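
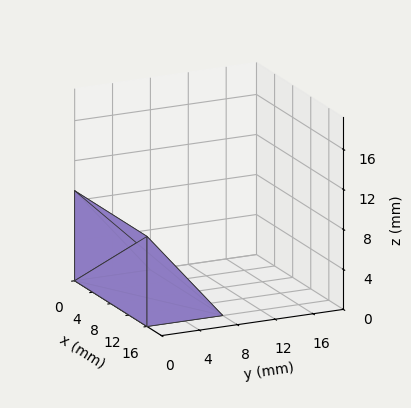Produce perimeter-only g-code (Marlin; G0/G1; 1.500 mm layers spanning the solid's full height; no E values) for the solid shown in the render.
Reading the render: the shape is a wedge (ramp): 16 × 8 mm base, rising to 9 mm along the y=0 edge and sloping linearly to z=0 at y=8 (dimensions read to the nearest mm from the axis ticks). For the g-code, the solid's height is divided into equal slices at the stated Δz and each level perimeter traced with G1 moves after a G0 lift.

; perimeter-only toolpath
G21 ; units = mm
G90 ; absolute positioning
G28 ; home
; layer 1
G0 Z1.500
G0 X0.000 Y0.000
G1 X16.000 Y0.000
G1 X16.000 Y6.667
G1 X0.000 Y6.667
G1 X0.000 Y0.000
; layer 2
G0 Z3.000
G0 X0.000 Y0.000
G1 X16.000 Y0.000
G1 X16.000 Y5.333
G1 X0.000 Y5.333
G1 X0.000 Y0.000
; layer 3
G0 Z4.500
G0 X0.000 Y0.000
G1 X16.000 Y0.000
G1 X16.000 Y4.000
G1 X0.000 Y4.000
G1 X0.000 Y0.000
; layer 4
G0 Z6.000
G0 X0.000 Y0.000
G1 X16.000 Y0.000
G1 X16.000 Y2.667
G1 X0.000 Y2.667
G1 X0.000 Y0.000
; layer 5
G0 Z7.500
G0 X0.000 Y0.000
G1 X16.000 Y0.000
G1 X16.000 Y1.333
G1 X0.000 Y1.333
G1 X0.000 Y0.000
M2 ; end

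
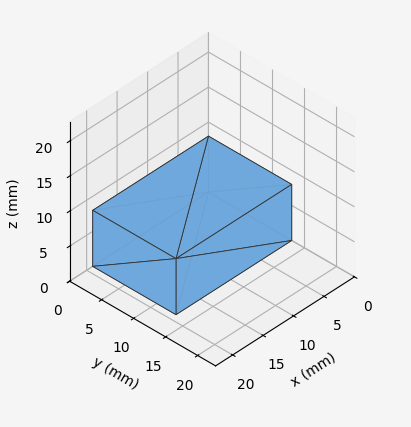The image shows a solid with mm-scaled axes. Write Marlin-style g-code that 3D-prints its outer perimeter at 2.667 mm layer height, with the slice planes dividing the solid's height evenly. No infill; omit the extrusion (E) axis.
Reading the render: the shape is a rectangular box, roughly 19 × 13 mm footprint and 8 mm tall (dimensions read to the nearest mm from the axis ticks). For the g-code, the solid's height is divided into equal slices at the stated Δz and each level perimeter traced with G1 moves after a G0 lift.

; perimeter-only toolpath
G21 ; units = mm
G90 ; absolute positioning
G28 ; home
; layer 1
G0 Z2.667
G0 X0.000 Y0.000
G1 X19.000 Y0.000
G1 X19.000 Y13.000
G1 X0.000 Y13.000
G1 X0.000 Y0.000
; layer 2
G0 Z5.333
G0 X0.000 Y0.000
G1 X19.000 Y0.000
G1 X19.000 Y13.000
G1 X0.000 Y13.000
G1 X0.000 Y0.000
; layer 3
G0 Z8.000
G0 X0.000 Y0.000
G1 X19.000 Y0.000
G1 X19.000 Y13.000
G1 X0.000 Y13.000
G1 X0.000 Y0.000
M2 ; end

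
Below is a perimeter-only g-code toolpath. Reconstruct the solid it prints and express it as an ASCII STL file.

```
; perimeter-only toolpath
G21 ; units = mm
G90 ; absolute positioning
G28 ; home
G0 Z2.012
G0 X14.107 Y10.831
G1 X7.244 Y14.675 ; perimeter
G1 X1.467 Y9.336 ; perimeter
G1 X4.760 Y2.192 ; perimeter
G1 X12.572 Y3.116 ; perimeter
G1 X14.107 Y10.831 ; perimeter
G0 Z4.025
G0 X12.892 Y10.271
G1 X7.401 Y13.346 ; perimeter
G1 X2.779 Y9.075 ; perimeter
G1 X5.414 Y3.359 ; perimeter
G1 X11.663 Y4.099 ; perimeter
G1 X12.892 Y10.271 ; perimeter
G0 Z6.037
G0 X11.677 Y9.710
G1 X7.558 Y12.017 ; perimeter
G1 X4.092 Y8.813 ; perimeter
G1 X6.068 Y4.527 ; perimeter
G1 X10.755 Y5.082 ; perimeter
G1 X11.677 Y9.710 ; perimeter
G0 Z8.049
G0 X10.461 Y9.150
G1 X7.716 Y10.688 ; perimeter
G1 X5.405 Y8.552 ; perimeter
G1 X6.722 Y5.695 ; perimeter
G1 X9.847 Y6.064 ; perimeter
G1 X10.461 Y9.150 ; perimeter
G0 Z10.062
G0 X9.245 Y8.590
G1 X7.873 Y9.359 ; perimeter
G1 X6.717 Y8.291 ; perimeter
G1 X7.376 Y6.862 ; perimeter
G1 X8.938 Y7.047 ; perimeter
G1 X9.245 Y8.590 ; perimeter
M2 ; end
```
solid part
  facet normal 0.0000 0.0000 -1.0000
    outer loop
      vertex 0.154 9.597 0.000
      vertex 7.087 16.004 0.000
      vertex 15.323 11.391 0.000
    endloop
  endfacet
  facet normal 0.0000 0.0000 -1.0000
    outer loop
      vertex 4.106 1.024 0.000
      vertex 0.154 9.597 0.000
      vertex 15.323 11.391 0.000
    endloop
  endfacet
  facet normal 0.0000 0.0000 -1.0000
    outer loop
      vertex 13.480 2.133 0.000
      vertex 4.106 1.024 0.000
      vertex 15.323 11.391 0.000
    endloop
  endfacet
  facet normal 0.4303 0.7683 0.4738
    outer loop
      vertex 15.323 11.391 0.000
      vertex 7.087 16.004 0.000
      vertex 8.030 8.030 12.074
    endloop
  endfacet
  facet normal -0.5977 0.6467 0.4738
    outer loop
      vertex 7.087 16.004 0.000
      vertex 0.154 9.597 0.000
      vertex 8.030 8.030 12.074
    endloop
  endfacet
  facet normal -0.7997 -0.3687 0.4738
    outer loop
      vertex 0.154 9.597 0.000
      vertex 4.106 1.024 0.000
      vertex 8.030 8.030 12.074
    endloop
  endfacet
  facet normal 0.1035 -0.8745 0.4738
    outer loop
      vertex 4.106 1.024 0.000
      vertex 13.480 2.133 0.000
      vertex 8.030 8.030 12.074
    endloop
  endfacet
  facet normal 0.8637 -0.1719 0.4738
    outer loop
      vertex 13.480 2.133 0.000
      vertex 15.323 11.391 0.000
      vertex 8.030 8.030 12.074
    endloop
  endfacet
endsolid part

The G0 Z moves step by Δz≈2.012 mm. The G1 loops shrink linearly with z, so the solid tapers from its base footprint up to z≈12.1. Closing with a flat bottom cap and the tapered top and triangulating gives 8 facets — a regular 5-sided pyramid, base circumscribed radius ≈ 8.03 mm, apex at z ≈ 12.1 mm.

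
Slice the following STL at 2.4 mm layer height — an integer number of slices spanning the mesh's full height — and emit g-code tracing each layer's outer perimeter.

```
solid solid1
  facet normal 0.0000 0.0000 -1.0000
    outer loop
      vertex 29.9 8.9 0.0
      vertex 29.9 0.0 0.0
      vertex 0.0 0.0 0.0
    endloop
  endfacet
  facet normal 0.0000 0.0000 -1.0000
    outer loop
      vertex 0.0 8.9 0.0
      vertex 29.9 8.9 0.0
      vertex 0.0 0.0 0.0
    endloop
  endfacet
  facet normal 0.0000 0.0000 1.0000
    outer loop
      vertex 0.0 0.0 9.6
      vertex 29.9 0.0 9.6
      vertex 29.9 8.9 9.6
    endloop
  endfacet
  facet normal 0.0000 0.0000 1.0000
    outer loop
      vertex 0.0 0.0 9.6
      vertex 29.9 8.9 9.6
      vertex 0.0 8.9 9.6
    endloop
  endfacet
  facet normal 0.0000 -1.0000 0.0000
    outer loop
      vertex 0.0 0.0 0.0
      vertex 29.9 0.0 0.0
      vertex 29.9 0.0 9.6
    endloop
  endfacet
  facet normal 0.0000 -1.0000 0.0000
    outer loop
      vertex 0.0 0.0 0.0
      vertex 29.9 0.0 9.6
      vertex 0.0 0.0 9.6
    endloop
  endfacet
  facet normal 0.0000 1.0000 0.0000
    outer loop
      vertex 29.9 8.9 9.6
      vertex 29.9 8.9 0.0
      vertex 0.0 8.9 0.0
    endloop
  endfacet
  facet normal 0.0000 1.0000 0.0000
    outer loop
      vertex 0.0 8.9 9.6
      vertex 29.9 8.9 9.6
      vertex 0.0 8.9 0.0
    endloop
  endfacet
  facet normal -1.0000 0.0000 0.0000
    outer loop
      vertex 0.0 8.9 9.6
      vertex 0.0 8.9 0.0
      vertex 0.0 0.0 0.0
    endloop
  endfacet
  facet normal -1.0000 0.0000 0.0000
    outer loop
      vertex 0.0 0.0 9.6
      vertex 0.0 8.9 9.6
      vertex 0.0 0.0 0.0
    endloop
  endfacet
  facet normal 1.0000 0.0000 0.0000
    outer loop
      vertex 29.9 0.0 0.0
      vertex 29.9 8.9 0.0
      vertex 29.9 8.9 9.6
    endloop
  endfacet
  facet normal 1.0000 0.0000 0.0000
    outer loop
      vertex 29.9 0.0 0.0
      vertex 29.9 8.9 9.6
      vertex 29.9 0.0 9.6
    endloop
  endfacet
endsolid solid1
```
; perimeter-only toolpath
G21 ; units = mm
G90 ; absolute positioning
G28 ; home
; layer 1
G0 Z2.4
G0 X0.0 Y0.0
G1 X29.9 Y0.0
G1 X29.9 Y8.9
G1 X0.0 Y8.9
G1 X0.0 Y0.0
; layer 2
G0 Z4.8
G0 X0.0 Y0.0
G1 X29.9 Y0.0
G1 X29.9 Y8.9
G1 X0.0 Y8.9
G1 X0.0 Y0.0
; layer 3
G0 Z7.2
G0 X0.0 Y0.0
G1 X29.9 Y0.0
G1 X29.9 Y8.9
G1 X0.0 Y8.9
G1 X0.0 Y0.0
; layer 4
G0 Z9.6
G0 X0.0 Y0.0
G1 X29.9 Y0.0
G1 X29.9 Y8.9
G1 X0.0 Y8.9
G1 X0.0 Y0.0
M2 ; end

The solid is a rectangular box, roughly 29.9 × 8.9 mm footprint and 9.6 mm tall. Slicing at Δz = 2.4 mm — 4 equal slices spanning the solid's height, so layer i sits at z = i·h/4 — gives 4 non-empty perimeters. Each is a 4-segment closed polygon; G0 lifts to the layer z and rapids to the start vertex, then G1 traces the edges.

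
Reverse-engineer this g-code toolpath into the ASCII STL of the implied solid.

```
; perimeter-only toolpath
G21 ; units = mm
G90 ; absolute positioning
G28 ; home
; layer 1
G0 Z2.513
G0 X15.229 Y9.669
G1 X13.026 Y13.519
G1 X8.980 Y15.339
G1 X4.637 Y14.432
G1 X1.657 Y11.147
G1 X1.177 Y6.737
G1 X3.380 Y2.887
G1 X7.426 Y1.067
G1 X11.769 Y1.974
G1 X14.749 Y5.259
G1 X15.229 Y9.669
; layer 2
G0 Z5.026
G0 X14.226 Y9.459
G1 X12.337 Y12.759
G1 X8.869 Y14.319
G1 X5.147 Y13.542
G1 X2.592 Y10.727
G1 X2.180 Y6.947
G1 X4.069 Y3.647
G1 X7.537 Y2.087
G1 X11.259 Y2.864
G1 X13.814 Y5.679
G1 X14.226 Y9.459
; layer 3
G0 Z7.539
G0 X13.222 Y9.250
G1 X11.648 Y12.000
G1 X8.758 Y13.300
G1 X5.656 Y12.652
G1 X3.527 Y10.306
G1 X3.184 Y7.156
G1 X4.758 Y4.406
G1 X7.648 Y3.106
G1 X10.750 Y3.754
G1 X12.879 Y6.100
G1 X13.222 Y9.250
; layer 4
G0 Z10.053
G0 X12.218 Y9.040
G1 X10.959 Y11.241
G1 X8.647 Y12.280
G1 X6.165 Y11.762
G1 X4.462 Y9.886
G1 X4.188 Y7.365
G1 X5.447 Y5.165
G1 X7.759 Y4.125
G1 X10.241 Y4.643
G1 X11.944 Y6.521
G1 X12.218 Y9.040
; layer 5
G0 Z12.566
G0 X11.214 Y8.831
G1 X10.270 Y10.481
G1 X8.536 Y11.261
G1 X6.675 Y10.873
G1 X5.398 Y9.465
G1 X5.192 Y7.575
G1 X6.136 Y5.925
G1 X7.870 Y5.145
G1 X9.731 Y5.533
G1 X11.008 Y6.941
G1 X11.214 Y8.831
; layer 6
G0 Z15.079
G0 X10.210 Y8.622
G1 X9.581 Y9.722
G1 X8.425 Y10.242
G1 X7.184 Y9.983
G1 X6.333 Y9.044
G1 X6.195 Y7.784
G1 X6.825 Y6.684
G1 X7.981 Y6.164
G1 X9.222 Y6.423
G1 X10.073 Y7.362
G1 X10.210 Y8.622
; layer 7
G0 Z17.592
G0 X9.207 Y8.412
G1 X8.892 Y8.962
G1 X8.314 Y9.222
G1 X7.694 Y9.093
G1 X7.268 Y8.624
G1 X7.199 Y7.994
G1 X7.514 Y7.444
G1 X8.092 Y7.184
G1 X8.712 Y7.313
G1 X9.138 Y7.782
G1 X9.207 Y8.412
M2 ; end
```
solid part
  facet normal 0.0000 0.0000 -1.0000
    outer loop
      vertex 9.091 16.358 0.000
      vertex 13.715 14.278 0.000
      vertex 16.233 9.878 0.000
    endloop
  endfacet
  facet normal 0.0000 0.0000 -1.0000
    outer loop
      vertex 4.128 15.322 0.000
      vertex 9.091 16.358 0.000
      vertex 16.233 9.878 0.000
    endloop
  endfacet
  facet normal 0.0000 0.0000 -1.0000
    outer loop
      vertex 0.722 11.568 0.000
      vertex 4.128 15.322 0.000
      vertex 16.233 9.878 0.000
    endloop
  endfacet
  facet normal 0.0000 0.0000 -1.0000
    outer loop
      vertex 0.173 6.528 0.000
      vertex 0.722 11.568 0.000
      vertex 16.233 9.878 0.000
    endloop
  endfacet
  facet normal 0.0000 0.0000 -1.0000
    outer loop
      vertex 2.691 2.128 0.000
      vertex 0.173 6.528 0.000
      vertex 16.233 9.878 0.000
    endloop
  endfacet
  facet normal 0.0000 0.0000 -1.0000
    outer loop
      vertex 7.315 0.048 0.000
      vertex 2.691 2.128 0.000
      vertex 16.233 9.878 0.000
    endloop
  endfacet
  facet normal 0.0000 0.0000 -1.0000
    outer loop
      vertex 12.278 1.084 0.000
      vertex 7.315 0.048 0.000
      vertex 16.233 9.878 0.000
    endloop
  endfacet
  facet normal 0.0000 0.0000 -1.0000
    outer loop
      vertex 15.684 4.838 0.000
      vertex 12.278 1.084 0.000
      vertex 16.233 9.878 0.000
    endloop
  endfacet
  facet normal 0.8091 0.4631 0.3618
    outer loop
      vertex 16.233 9.878 0.000
      vertex 13.715 14.278 0.000
      vertex 8.203 8.203 20.105
    endloop
  endfacet
  facet normal 0.3824 0.8502 0.3618
    outer loop
      vertex 13.715 14.278 0.000
      vertex 9.091 16.358 0.000
      vertex 8.203 8.203 20.105
    endloop
  endfacet
  facet normal -0.1905 0.9126 0.3618
    outer loop
      vertex 9.091 16.358 0.000
      vertex 4.128 15.322 0.000
      vertex 8.203 8.203 20.105
    endloop
  endfacet
  facet normal -0.6904 0.6264 0.3618
    outer loop
      vertex 4.128 15.322 0.000
      vertex 0.722 11.568 0.000
      vertex 8.203 8.203 20.105
    endloop
  endfacet
  facet normal -0.9268 0.1010 0.3618
    outer loop
      vertex 0.722 11.568 0.000
      vertex 0.173 6.528 0.000
      vertex 8.203 8.203 20.105
    endloop
  endfacet
  facet normal -0.8091 -0.4631 0.3618
    outer loop
      vertex 0.173 6.528 0.000
      vertex 2.691 2.128 0.000
      vertex 8.203 8.203 20.105
    endloop
  endfacet
  facet normal -0.3824 -0.8502 0.3618
    outer loop
      vertex 2.691 2.128 0.000
      vertex 7.315 0.048 0.000
      vertex 8.203 8.203 20.105
    endloop
  endfacet
  facet normal 0.1905 -0.9126 0.3618
    outer loop
      vertex 7.315 0.048 0.000
      vertex 12.278 1.084 0.000
      vertex 8.203 8.203 20.105
    endloop
  endfacet
  facet normal 0.6904 -0.6264 0.3618
    outer loop
      vertex 12.278 1.084 0.000
      vertex 15.684 4.838 0.000
      vertex 8.203 8.203 20.105
    endloop
  endfacet
  facet normal 0.9268 -0.1010 0.3618
    outer loop
      vertex 15.684 4.838 0.000
      vertex 16.233 9.878 0.000
      vertex 8.203 8.203 20.105
    endloop
  endfacet
endsolid part

The G0 Z moves step by Δz≈2.513 mm. The G1 loops shrink linearly with z, so the solid tapers from its base footprint up to z≈20.1. Closing with a flat bottom cap and the tapered top and triangulating gives 18 facets — a regular 10-sided pyramid, base circumscribed radius ≈ 8.2 mm, apex at z ≈ 20.1 mm.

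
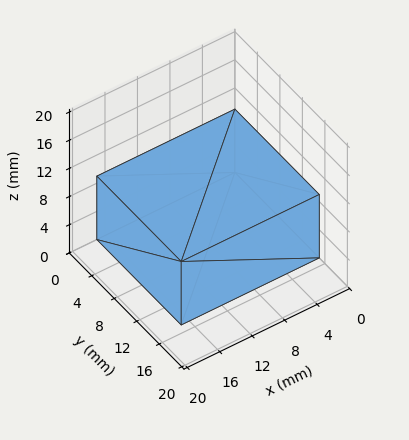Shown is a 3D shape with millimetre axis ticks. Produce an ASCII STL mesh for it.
Reading the render: the shape is a rectangular box, roughly 17 × 15 mm footprint and 9 mm tall (dimensions read to the nearest mm from the axis ticks). For the STL, each face is triangulated and given an outward normal.

solid part
  facet normal 0.0000 0.0000 -1.0000
    outer loop
      vertex 17.000 15.000 0.000
      vertex 17.000 0.000 0.000
      vertex 0.000 0.000 0.000
    endloop
  endfacet
  facet normal 0.0000 0.0000 -1.0000
    outer loop
      vertex 0.000 15.000 0.000
      vertex 17.000 15.000 0.000
      vertex 0.000 0.000 0.000
    endloop
  endfacet
  facet normal 0.0000 0.0000 1.0000
    outer loop
      vertex 0.000 0.000 9.000
      vertex 17.000 0.000 9.000
      vertex 17.000 15.000 9.000
    endloop
  endfacet
  facet normal 0.0000 0.0000 1.0000
    outer loop
      vertex 0.000 0.000 9.000
      vertex 17.000 15.000 9.000
      vertex 0.000 15.000 9.000
    endloop
  endfacet
  facet normal 0.0000 -1.0000 0.0000
    outer loop
      vertex 0.000 0.000 0.000
      vertex 17.000 0.000 0.000
      vertex 17.000 0.000 9.000
    endloop
  endfacet
  facet normal 0.0000 -1.0000 0.0000
    outer loop
      vertex 0.000 0.000 0.000
      vertex 17.000 0.000 9.000
      vertex 0.000 0.000 9.000
    endloop
  endfacet
  facet normal 0.0000 1.0000 0.0000
    outer loop
      vertex 17.000 15.000 9.000
      vertex 17.000 15.000 0.000
      vertex 0.000 15.000 0.000
    endloop
  endfacet
  facet normal 0.0000 1.0000 0.0000
    outer loop
      vertex 0.000 15.000 9.000
      vertex 17.000 15.000 9.000
      vertex 0.000 15.000 0.000
    endloop
  endfacet
  facet normal -1.0000 0.0000 0.0000
    outer loop
      vertex 0.000 15.000 9.000
      vertex 0.000 15.000 0.000
      vertex 0.000 0.000 0.000
    endloop
  endfacet
  facet normal -1.0000 0.0000 0.0000
    outer loop
      vertex 0.000 0.000 9.000
      vertex 0.000 15.000 9.000
      vertex 0.000 0.000 0.000
    endloop
  endfacet
  facet normal 1.0000 0.0000 0.0000
    outer loop
      vertex 17.000 0.000 0.000
      vertex 17.000 15.000 0.000
      vertex 17.000 15.000 9.000
    endloop
  endfacet
  facet normal 1.0000 0.0000 0.0000
    outer loop
      vertex 17.000 0.000 0.000
      vertex 17.000 15.000 9.000
      vertex 17.000 0.000 9.000
    endloop
  endfacet
endsolid part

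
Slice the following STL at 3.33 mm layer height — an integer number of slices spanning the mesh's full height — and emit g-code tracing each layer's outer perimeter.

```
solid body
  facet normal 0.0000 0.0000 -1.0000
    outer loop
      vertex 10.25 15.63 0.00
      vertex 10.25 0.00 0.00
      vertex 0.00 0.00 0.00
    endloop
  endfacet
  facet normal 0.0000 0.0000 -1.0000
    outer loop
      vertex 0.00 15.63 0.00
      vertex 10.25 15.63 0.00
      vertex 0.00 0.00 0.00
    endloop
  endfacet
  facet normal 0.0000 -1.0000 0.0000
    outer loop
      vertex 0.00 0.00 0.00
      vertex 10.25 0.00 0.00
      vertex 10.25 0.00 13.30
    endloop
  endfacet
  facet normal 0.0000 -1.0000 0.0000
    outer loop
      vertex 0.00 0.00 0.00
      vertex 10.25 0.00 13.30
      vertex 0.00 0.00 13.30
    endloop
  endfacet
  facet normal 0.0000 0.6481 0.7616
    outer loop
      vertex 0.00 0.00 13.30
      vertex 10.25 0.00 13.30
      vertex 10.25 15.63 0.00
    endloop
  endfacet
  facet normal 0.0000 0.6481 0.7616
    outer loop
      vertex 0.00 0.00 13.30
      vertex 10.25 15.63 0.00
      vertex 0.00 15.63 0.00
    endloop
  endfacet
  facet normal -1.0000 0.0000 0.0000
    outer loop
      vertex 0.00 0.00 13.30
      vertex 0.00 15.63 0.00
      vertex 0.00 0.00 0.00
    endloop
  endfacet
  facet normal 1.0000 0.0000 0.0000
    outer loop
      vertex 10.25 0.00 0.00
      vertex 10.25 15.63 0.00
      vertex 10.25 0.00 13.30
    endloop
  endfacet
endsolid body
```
; perimeter-only toolpath
G21 ; units = mm
G90 ; absolute positioning
G28 ; home
; layer 1
G0 Z3.33
G0 X0.00 Y0.00
G1 X10.25 Y0.00
G1 X10.25 Y11.72
G1 X0.00 Y11.72
G1 X0.00 Y0.00
; layer 2
G0 Z6.65
G0 X0.00 Y0.00
G1 X10.25 Y0.00
G1 X10.25 Y7.82
G1 X0.00 Y7.82
G1 X0.00 Y0.00
; layer 3
G0 Z9.98
G0 X0.00 Y0.00
G1 X10.25 Y0.00
G1 X10.25 Y3.91
G1 X0.00 Y3.91
G1 X0.00 Y0.00
M2 ; end

The solid is a wedge (ramp): 10.2 × 15.6 mm base, rising to 13.3 mm along the y=0 edge and sloping linearly to z=0 at y=15.6. Slicing at Δz = 3.33 mm — 4 equal slices spanning the solid's height, so layer i sits at z = i·h/4 — gives 3 non-empty perimeters. Each is a 4-segment closed polygon; G0 lifts to the layer z and rapids to the start vertex, then G1 traces the edges. The cross-section shrinks linearly with z (the slice at the apex is degenerate and omitted).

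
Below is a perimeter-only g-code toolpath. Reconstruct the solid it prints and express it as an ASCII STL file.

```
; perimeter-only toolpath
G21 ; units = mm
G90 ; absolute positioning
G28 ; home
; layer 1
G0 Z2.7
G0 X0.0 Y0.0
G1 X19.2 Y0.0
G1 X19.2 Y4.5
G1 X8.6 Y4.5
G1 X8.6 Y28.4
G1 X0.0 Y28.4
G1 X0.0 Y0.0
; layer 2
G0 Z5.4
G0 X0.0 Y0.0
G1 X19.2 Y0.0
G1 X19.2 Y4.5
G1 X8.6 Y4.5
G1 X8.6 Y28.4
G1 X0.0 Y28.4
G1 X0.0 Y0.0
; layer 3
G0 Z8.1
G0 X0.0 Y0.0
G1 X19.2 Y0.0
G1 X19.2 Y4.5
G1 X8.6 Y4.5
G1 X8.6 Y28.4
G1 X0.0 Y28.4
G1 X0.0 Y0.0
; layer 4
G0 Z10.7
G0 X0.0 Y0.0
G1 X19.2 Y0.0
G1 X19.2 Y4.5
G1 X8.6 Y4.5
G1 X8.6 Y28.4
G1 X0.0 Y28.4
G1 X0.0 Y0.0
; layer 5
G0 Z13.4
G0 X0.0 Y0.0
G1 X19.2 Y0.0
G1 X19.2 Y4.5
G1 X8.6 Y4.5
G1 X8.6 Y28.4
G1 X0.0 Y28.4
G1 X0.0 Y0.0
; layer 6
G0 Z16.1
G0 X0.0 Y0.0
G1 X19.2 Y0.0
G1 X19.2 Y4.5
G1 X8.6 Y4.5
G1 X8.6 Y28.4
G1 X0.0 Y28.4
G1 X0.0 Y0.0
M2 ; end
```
solid part
  facet normal 0.0000 0.0000 -1.0000
    outer loop
      vertex 19.2 4.5 0.0
      vertex 19.2 0.0 0.0
      vertex 0.0 0.0 0.0
    endloop
  endfacet
  facet normal 0.0000 0.0000 -1.0000
    outer loop
      vertex 8.6 4.5 0.0
      vertex 19.2 4.5 0.0
      vertex 0.0 0.0 0.0
    endloop
  endfacet
  facet normal 0.0000 0.0000 -1.0000
    outer loop
      vertex 8.6 28.4 0.0
      vertex 8.6 4.5 0.0
      vertex 0.0 0.0 0.0
    endloop
  endfacet
  facet normal 0.0000 0.0000 -1.0000
    outer loop
      vertex 0.0 28.4 0.0
      vertex 8.6 28.4 0.0
      vertex 0.0 0.0 0.0
    endloop
  endfacet
  facet normal 0.0000 0.0000 1.0000
    outer loop
      vertex 0.0 0.0 16.1
      vertex 19.2 0.0 16.1
      vertex 19.2 4.5 16.1
    endloop
  endfacet
  facet normal 0.0000 0.0000 1.0000
    outer loop
      vertex 0.0 0.0 16.1
      vertex 19.2 4.5 16.1
      vertex 8.6 4.5 16.1
    endloop
  endfacet
  facet normal 0.0000 0.0000 1.0000
    outer loop
      vertex 0.0 0.0 16.1
      vertex 8.6 4.5 16.1
      vertex 8.6 28.4 16.1
    endloop
  endfacet
  facet normal 0.0000 0.0000 1.0000
    outer loop
      vertex 0.0 0.0 16.1
      vertex 8.6 28.4 16.1
      vertex 0.0 28.4 16.1
    endloop
  endfacet
  facet normal 0.0000 -1.0000 0.0000
    outer loop
      vertex 0.0 0.0 0.0
      vertex 19.2 0.0 0.0
      vertex 19.2 0.0 16.1
    endloop
  endfacet
  facet normal 0.0000 -1.0000 0.0000
    outer loop
      vertex 0.0 0.0 0.0
      vertex 19.2 0.0 16.1
      vertex 0.0 0.0 16.1
    endloop
  endfacet
  facet normal 1.0000 0.0000 0.0000
    outer loop
      vertex 19.2 0.0 0.0
      vertex 19.2 4.5 0.0
      vertex 19.2 4.5 16.1
    endloop
  endfacet
  facet normal 1.0000 0.0000 0.0000
    outer loop
      vertex 19.2 0.0 0.0
      vertex 19.2 4.5 16.1
      vertex 19.2 0.0 16.1
    endloop
  endfacet
  facet normal 0.0000 1.0000 0.0000
    outer loop
      vertex 19.2 4.5 0.0
      vertex 8.6 4.5 0.0
      vertex 8.6 4.5 16.1
    endloop
  endfacet
  facet normal 0.0000 1.0000 0.0000
    outer loop
      vertex 19.2 4.5 0.0
      vertex 8.6 4.5 16.1
      vertex 19.2 4.5 16.1
    endloop
  endfacet
  facet normal 1.0000 0.0000 0.0000
    outer loop
      vertex 8.6 4.5 0.0
      vertex 8.6 28.4 0.0
      vertex 8.6 28.4 16.1
    endloop
  endfacet
  facet normal 1.0000 0.0000 0.0000
    outer loop
      vertex 8.6 4.5 0.0
      vertex 8.6 28.4 16.1
      vertex 8.6 4.5 16.1
    endloop
  endfacet
  facet normal 0.0000 1.0000 0.0000
    outer loop
      vertex 8.6 28.4 0.0
      vertex 0.0 28.4 0.0
      vertex 0.0 28.4 16.1
    endloop
  endfacet
  facet normal 0.0000 1.0000 0.0000
    outer loop
      vertex 8.6 28.4 0.0
      vertex 0.0 28.4 16.1
      vertex 8.6 28.4 16.1
    endloop
  endfacet
  facet normal -1.0000 0.0000 0.0000
    outer loop
      vertex 0.0 28.4 0.0
      vertex 0.0 0.0 0.0
      vertex 0.0 0.0 16.1
    endloop
  endfacet
  facet normal -1.0000 0.0000 0.0000
    outer loop
      vertex 0.0 28.4 0.0
      vertex 0.0 0.0 16.1
      vertex 0.0 28.4 16.1
    endloop
  endfacet
endsolid part

The G0 Z moves step by Δz≈2.7 mm. Every layer's G1 loop is the same polygon, so the solid is a straight extrusion of it from z=0 to z≈16.1. Closing with flat bottom and top caps and triangulating gives 20 facets — an L-shaped prism: outer 19.2 × 28.4 mm, arm thicknesses ≈ 4.5 mm (horizontal) and 8.6 mm (vertical), extruded 16.1 mm in z.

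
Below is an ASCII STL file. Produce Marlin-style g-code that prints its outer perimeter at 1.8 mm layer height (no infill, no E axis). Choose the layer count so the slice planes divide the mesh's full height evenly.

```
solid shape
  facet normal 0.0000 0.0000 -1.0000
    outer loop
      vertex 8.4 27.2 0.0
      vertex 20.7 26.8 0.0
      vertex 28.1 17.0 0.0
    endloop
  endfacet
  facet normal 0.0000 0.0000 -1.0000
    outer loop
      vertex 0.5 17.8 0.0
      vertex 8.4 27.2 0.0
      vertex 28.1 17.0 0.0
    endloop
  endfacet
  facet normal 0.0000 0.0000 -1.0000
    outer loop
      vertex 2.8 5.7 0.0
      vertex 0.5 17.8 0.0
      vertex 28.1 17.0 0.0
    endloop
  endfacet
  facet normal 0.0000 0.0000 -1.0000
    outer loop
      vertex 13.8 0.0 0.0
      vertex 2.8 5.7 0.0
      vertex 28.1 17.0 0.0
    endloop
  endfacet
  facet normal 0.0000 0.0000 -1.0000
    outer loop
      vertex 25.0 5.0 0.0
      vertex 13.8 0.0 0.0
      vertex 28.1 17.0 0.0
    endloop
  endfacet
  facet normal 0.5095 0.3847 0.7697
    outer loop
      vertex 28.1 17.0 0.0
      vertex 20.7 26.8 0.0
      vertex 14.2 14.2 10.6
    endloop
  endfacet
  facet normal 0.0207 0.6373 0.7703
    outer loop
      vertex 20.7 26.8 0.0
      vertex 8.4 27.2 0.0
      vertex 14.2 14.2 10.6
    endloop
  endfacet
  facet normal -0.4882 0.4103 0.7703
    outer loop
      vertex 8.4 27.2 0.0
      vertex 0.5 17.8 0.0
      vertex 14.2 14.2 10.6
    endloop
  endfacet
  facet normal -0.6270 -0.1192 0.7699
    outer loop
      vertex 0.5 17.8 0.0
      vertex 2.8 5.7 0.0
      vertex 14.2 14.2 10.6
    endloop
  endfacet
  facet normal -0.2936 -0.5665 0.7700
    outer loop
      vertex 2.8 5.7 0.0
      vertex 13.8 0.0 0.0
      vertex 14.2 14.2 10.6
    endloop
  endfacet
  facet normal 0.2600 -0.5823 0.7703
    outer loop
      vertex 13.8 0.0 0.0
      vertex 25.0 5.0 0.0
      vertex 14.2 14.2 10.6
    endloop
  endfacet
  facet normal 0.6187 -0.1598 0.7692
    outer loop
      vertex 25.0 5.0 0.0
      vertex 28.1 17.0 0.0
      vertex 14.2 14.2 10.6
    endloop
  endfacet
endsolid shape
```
; perimeter-only toolpath
G21 ; units = mm
G90 ; absolute positioning
G28 ; home
; layer 1
G0 Z1.8
G0 X25.8 Y16.5
G1 X19.6 Y24.7
G1 X9.4 Y25.0
G1 X2.8 Y17.2
G1 X4.7 Y7.1
G1 X13.9 Y2.4
G1 X23.2 Y6.5
G1 X25.8 Y16.5
; layer 2
G0 Z3.5
G0 X23.5 Y16.1
G1 X18.5 Y22.6
G1 X10.3 Y22.9
G1 X5.1 Y16.6
G1 X6.6 Y8.5
G1 X13.9 Y4.7
G1 X21.4 Y8.1
G1 X23.5 Y16.1
; layer 3
G0 Z5.3
G0 X21.1 Y15.6
G1 X17.4 Y20.5
G1 X11.3 Y20.7
G1 X7.3 Y16.0
G1 X8.5 Y9.9
G1 X14.0 Y7.1
G1 X19.6 Y9.6
G1 X21.1 Y15.6
; layer 4
G0 Z7.1
G0 X18.8 Y15.1
G1 X16.4 Y18.4
G1 X12.3 Y18.5
G1 X9.6 Y15.4
G1 X10.4 Y11.4
G1 X14.1 Y9.5
G1 X17.8 Y11.1
G1 X18.8 Y15.1
; layer 5
G0 Z8.8
G0 X16.5 Y14.7
G1 X15.3 Y16.3
G1 X13.2 Y16.4
G1 X11.9 Y14.8
G1 X12.3 Y12.8
G1 X14.1 Y11.8
G1 X16.0 Y12.7
G1 X16.5 Y14.7
M2 ; end

The solid is a regular 7-sided pyramid, base circumscribed radius ≈ 14.2 mm, apex at z ≈ 10.6 mm. Slicing at Δz = 1.8 mm — 6 equal slices spanning the solid's height, so layer i sits at z = i·h/6 — gives 5 non-empty perimeters. Each is a 7-segment closed polygon; G0 lifts to the layer z and rapids to the start vertex, then G1 traces the edges. The cross-section shrinks linearly with z (the slice at the apex is degenerate and omitted).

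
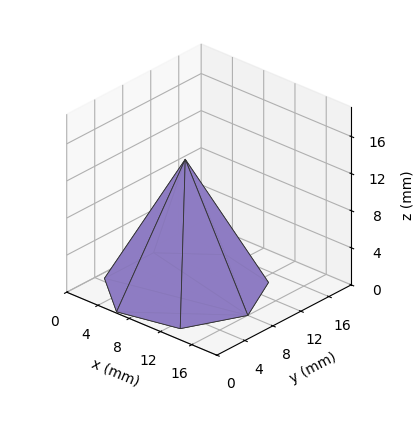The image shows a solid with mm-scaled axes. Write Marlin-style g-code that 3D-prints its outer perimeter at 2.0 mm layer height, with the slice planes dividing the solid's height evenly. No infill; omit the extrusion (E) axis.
Reading the render: the shape is a regular 7-sided pyramid, base circumscribed radius ≈ 8 mm, apex at z ≈ 14 mm (dimensions read to the nearest mm from the axis ticks). For the g-code, the solid's height is divided into equal slices at the stated Δz and each level perimeter traced with G1 moves after a G0 lift.

; perimeter-only toolpath
G21 ; units = mm
G90 ; absolute positioning
G28 ; home
; layer 1
G0 Z2.0
G0 X14.9 Y8.0
G1 X12.3 Y13.4
G1 X6.5 Y14.7
G1 X1.8 Y11.0
G1 X1.8 Y5.0
G1 X6.5 Y1.3
G1 X12.3 Y2.6
G1 X14.9 Y8.0
; layer 2
G0 Z4.0
G0 X13.7 Y8.0
G1 X11.6 Y12.5
G1 X6.7 Y13.6
G1 X2.9 Y10.5
G1 X2.9 Y5.5
G1 X6.7 Y2.4
G1 X11.6 Y3.5
G1 X13.7 Y8.0
; layer 3
G0 Z6.0
G0 X12.6 Y8.0
G1 X10.9 Y11.6
G1 X7.0 Y12.5
G1 X3.9 Y10.0
G1 X3.9 Y6.0
G1 X7.0 Y3.5
G1 X10.9 Y4.4
G1 X12.6 Y8.0
; layer 4
G0 Z8.0
G0 X11.4 Y8.0
G1 X10.1 Y10.7
G1 X7.2 Y11.3
G1 X4.9 Y9.5
G1 X4.9 Y6.5
G1 X7.2 Y4.7
G1 X10.1 Y5.3
G1 X11.4 Y8.0
; layer 5
G0 Z10.0
G0 X10.3 Y8.0
G1 X9.4 Y9.8
G1 X7.5 Y10.2
G1 X5.9 Y9.0
G1 X5.9 Y7.0
G1 X7.5 Y5.8
G1 X9.4 Y6.2
G1 X10.3 Y8.0
; layer 6
G0 Z12.0
G0 X9.1 Y8.0
G1 X8.7 Y8.9
G1 X7.7 Y9.1
G1 X7.0 Y8.5
G1 X7.0 Y7.5
G1 X7.7 Y6.9
G1 X8.7 Y7.1
G1 X9.1 Y8.0
M2 ; end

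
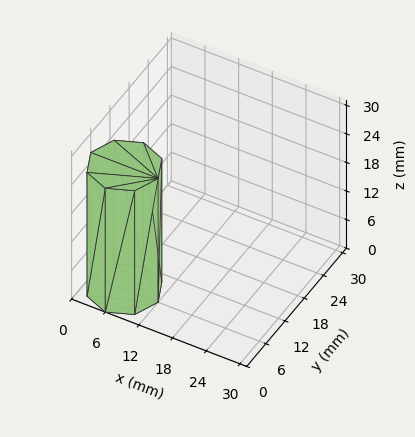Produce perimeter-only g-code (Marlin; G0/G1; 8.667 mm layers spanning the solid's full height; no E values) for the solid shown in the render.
Reading the render: the shape is a regular 8-sided prism (a cylinder approximated with 8 flat sides), circumscribed radius ≈ 6 mm, height ≈ 26 mm (dimensions read to the nearest mm from the axis ticks). For the g-code, the solid's height is divided into equal slices at the stated Δz and each level perimeter traced with G1 moves after a G0 lift.

; perimeter-only toolpath
G21 ; units = mm
G90 ; absolute positioning
G28 ; home
; layer 1
G0 Z8.667
G0 X12.000 Y6.000
G1 X10.243 Y10.243
G1 X6.000 Y12.000
G1 X1.757 Y10.243
G1 X0.000 Y6.000
G1 X1.757 Y1.757
G1 X6.000 Y0.000
G1 X10.243 Y1.757
G1 X12.000 Y6.000
; layer 2
G0 Z17.333
G0 X12.000 Y6.000
G1 X10.243 Y10.243
G1 X6.000 Y12.000
G1 X1.757 Y10.243
G1 X0.000 Y6.000
G1 X1.757 Y1.757
G1 X6.000 Y0.000
G1 X10.243 Y1.757
G1 X12.000 Y6.000
; layer 3
G0 Z26.000
G0 X12.000 Y6.000
G1 X10.243 Y10.243
G1 X6.000 Y12.000
G1 X1.757 Y10.243
G1 X0.000 Y6.000
G1 X1.757 Y1.757
G1 X6.000 Y0.000
G1 X10.243 Y1.757
G1 X12.000 Y6.000
M2 ; end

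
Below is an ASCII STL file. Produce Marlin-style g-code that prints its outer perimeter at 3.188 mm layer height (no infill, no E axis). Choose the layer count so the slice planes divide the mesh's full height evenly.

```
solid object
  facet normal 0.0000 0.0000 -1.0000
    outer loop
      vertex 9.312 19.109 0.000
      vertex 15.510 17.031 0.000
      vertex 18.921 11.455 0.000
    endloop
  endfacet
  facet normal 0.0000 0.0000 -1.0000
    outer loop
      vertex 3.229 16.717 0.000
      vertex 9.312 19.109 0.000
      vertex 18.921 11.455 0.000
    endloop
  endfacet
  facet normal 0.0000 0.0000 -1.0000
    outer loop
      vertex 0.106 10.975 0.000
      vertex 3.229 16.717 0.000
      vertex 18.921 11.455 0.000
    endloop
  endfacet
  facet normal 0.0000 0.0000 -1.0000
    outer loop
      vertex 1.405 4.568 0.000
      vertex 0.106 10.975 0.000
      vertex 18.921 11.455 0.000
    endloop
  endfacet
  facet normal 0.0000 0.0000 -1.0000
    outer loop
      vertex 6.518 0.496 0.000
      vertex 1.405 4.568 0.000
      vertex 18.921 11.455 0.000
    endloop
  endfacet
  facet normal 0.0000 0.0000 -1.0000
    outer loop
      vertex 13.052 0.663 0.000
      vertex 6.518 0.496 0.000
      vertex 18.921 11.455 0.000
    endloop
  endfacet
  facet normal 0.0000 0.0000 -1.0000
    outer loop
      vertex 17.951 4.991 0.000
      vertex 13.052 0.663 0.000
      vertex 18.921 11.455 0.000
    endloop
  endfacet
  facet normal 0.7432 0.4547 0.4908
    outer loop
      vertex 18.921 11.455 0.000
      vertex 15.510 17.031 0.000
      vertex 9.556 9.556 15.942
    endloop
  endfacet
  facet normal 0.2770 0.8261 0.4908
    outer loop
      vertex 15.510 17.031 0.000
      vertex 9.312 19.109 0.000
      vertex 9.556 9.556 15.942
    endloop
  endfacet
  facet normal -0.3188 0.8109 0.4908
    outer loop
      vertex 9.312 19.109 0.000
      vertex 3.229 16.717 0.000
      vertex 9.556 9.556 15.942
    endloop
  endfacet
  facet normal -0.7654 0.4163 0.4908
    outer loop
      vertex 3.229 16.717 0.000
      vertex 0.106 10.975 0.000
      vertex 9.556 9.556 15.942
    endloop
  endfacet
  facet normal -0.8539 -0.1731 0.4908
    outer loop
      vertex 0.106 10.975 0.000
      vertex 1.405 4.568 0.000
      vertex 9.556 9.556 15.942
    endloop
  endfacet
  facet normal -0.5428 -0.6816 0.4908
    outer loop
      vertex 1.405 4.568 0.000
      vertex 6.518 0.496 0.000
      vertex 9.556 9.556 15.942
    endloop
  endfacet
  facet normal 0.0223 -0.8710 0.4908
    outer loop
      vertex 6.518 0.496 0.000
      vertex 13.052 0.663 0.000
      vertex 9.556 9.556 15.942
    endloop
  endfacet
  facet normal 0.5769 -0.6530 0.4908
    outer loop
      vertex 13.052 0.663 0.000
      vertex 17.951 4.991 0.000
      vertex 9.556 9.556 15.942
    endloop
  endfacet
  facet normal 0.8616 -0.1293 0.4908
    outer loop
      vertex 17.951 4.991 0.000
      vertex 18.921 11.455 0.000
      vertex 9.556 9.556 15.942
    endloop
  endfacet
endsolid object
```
; perimeter-only toolpath
G21 ; units = mm
G90 ; absolute positioning
G28 ; home
; layer 1
G0 Z3.188
G0 X17.048 Y11.075
G1 X14.319 Y15.536
G1 X9.361 Y17.198
G1 X4.494 Y15.285
G1 X1.996 Y10.691
G1 X3.035 Y5.566
G1 X7.126 Y2.308
G1 X12.353 Y2.442
G1 X16.272 Y5.904
G1 X17.048 Y11.075
; layer 2
G0 Z6.377
G0 X15.175 Y10.695
G1 X13.128 Y14.041
G1 X9.410 Y15.288
G1 X5.760 Y13.853
G1 X3.886 Y10.407
G1 X4.665 Y6.563
G1 X7.733 Y4.120
G1 X11.654 Y4.220
G1 X14.593 Y6.817
G1 X15.175 Y10.695
; layer 3
G0 Z9.565
G0 X13.302 Y10.316
G1 X11.938 Y12.546
G1 X9.458 Y13.377
G1 X7.025 Y12.420
G1 X5.776 Y10.124
G1 X6.296 Y7.561
G1 X8.341 Y5.932
G1 X10.954 Y5.999
G1 X12.914 Y7.730
G1 X13.302 Y10.316
; layer 4
G0 Z12.754
G0 X11.429 Y9.936
G1 X10.747 Y11.051
G1 X9.507 Y11.467
G1 X8.291 Y10.988
G1 X7.666 Y9.840
G1 X7.926 Y8.558
G1 X8.948 Y7.744
G1 X10.255 Y7.777
G1 X11.235 Y8.643
G1 X11.429 Y9.936
M2 ; end

The solid is a regular 9-sided pyramid, base circumscribed radius ≈ 9.56 mm, apex at z ≈ 15.9 mm. Slicing at Δz = 3.188 mm — 5 equal slices spanning the solid's height, so layer i sits at z = i·h/5 — gives 4 non-empty perimeters. Each is a 9-segment closed polygon; G0 lifts to the layer z and rapids to the start vertex, then G1 traces the edges. The cross-section shrinks linearly with z (the slice at the apex is degenerate and omitted).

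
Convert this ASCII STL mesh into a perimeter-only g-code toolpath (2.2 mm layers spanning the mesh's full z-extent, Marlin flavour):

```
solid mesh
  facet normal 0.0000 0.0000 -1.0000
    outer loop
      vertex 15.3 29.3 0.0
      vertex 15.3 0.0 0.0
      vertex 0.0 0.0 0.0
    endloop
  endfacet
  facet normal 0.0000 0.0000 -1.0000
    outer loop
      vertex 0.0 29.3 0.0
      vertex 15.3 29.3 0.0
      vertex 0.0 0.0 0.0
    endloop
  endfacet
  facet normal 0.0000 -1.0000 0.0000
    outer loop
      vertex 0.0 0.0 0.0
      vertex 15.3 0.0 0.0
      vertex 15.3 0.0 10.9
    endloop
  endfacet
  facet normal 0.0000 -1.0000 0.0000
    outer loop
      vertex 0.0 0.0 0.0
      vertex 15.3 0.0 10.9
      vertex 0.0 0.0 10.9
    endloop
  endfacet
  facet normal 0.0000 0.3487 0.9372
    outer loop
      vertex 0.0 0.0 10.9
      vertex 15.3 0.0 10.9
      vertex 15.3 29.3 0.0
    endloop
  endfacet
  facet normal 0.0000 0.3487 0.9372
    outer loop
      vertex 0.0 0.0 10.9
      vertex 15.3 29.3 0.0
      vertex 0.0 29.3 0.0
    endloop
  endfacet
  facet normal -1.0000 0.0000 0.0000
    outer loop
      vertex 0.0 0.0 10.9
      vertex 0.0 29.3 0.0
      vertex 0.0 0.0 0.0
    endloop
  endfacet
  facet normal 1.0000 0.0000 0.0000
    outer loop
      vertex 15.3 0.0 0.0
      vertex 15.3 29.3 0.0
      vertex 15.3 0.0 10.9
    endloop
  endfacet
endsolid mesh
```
; perimeter-only toolpath
G21 ; units = mm
G90 ; absolute positioning
G28 ; home
; layer 1
G0 Z2.2
G0 X0.0 Y0.0
G1 X15.3 Y0.0
G1 X15.3 Y23.4
G1 X0.0 Y23.4
G1 X0.0 Y0.0
; layer 2
G0 Z4.4
G0 X0.0 Y0.0
G1 X15.3 Y0.0
G1 X15.3 Y17.6
G1 X0.0 Y17.6
G1 X0.0 Y0.0
; layer 3
G0 Z6.5
G0 X0.0 Y0.0
G1 X15.3 Y0.0
G1 X15.3 Y11.7
G1 X0.0 Y11.7
G1 X0.0 Y0.0
; layer 4
G0 Z8.7
G0 X0.0 Y0.0
G1 X15.3 Y0.0
G1 X15.3 Y5.9
G1 X0.0 Y5.9
G1 X0.0 Y0.0
M2 ; end

The solid is a wedge (ramp): 15.3 × 29.3 mm base, rising to 10.9 mm along the y=0 edge and sloping linearly to z=0 at y=29.3. Slicing at Δz = 2.2 mm — 5 equal slices spanning the solid's height, so layer i sits at z = i·h/5 — gives 4 non-empty perimeters. Each is a 4-segment closed polygon; G0 lifts to the layer z and rapids to the start vertex, then G1 traces the edges. The cross-section shrinks linearly with z (the slice at the apex is degenerate and omitted).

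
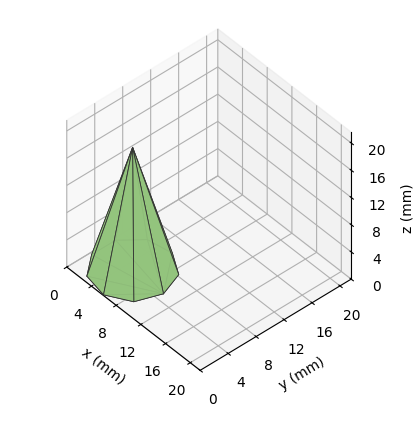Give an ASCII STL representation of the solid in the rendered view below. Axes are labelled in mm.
Reading the render: the shape is a regular 9-sided pyramid, base circumscribed radius ≈ 5 mm, apex at z ≈ 18 mm (dimensions read to the nearest mm from the axis ticks). For the STL, each face is triangulated and given an outward normal.

solid part
  facet normal 0.0000 0.0000 -1.0000
    outer loop
      vertex 5.868 9.924 0.000
      vertex 8.830 8.214 0.000
      vertex 10.000 5.000 0.000
    endloop
  endfacet
  facet normal 0.0000 0.0000 -1.0000
    outer loop
      vertex 2.500 9.330 0.000
      vertex 5.868 9.924 0.000
      vertex 10.000 5.000 0.000
    endloop
  endfacet
  facet normal 0.0000 0.0000 -1.0000
    outer loop
      vertex 0.302 6.710 0.000
      vertex 2.500 9.330 0.000
      vertex 10.000 5.000 0.000
    endloop
  endfacet
  facet normal 0.0000 0.0000 -1.0000
    outer loop
      vertex 0.302 3.290 0.000
      vertex 0.302 6.710 0.000
      vertex 10.000 5.000 0.000
    endloop
  endfacet
  facet normal 0.0000 0.0000 -1.0000
    outer loop
      vertex 2.500 0.670 0.000
      vertex 0.302 3.290 0.000
      vertex 10.000 5.000 0.000
    endloop
  endfacet
  facet normal 0.0000 0.0000 -1.0000
    outer loop
      vertex 5.868 0.076 0.000
      vertex 2.500 0.670 0.000
      vertex 10.000 5.000 0.000
    endloop
  endfacet
  facet normal 0.0000 0.0000 -1.0000
    outer loop
      vertex 8.830 1.786 0.000
      vertex 5.868 0.076 0.000
      vertex 10.000 5.000 0.000
    endloop
  endfacet
  facet normal 0.9092 0.3310 0.2526
    outer loop
      vertex 10.000 5.000 0.000
      vertex 8.830 8.214 0.000
      vertex 5.000 5.000 18.000
    endloop
  endfacet
  facet normal 0.4838 0.8380 0.2526
    outer loop
      vertex 8.830 8.214 0.000
      vertex 5.868 9.924 0.000
      vertex 5.000 5.000 18.000
    endloop
  endfacet
  facet normal -0.1681 0.9529 0.2526
    outer loop
      vertex 5.868 9.924 0.000
      vertex 2.500 9.330 0.000
      vertex 5.000 5.000 18.000
    endloop
  endfacet
  facet normal -0.7413 0.6219 0.2526
    outer loop
      vertex 2.500 9.330 0.000
      vertex 0.302 6.710 0.000
      vertex 5.000 5.000 18.000
    endloop
  endfacet
  facet normal -0.9676 0.0000 0.2525
    outer loop
      vertex 0.302 6.710 0.000
      vertex 0.302 3.290 0.000
      vertex 5.000 5.000 18.000
    endloop
  endfacet
  facet normal -0.7413 -0.6219 0.2526
    outer loop
      vertex 0.302 3.290 0.000
      vertex 2.500 0.670 0.000
      vertex 5.000 5.000 18.000
    endloop
  endfacet
  facet normal -0.1681 -0.9529 0.2526
    outer loop
      vertex 2.500 0.670 0.000
      vertex 5.868 0.076 0.000
      vertex 5.000 5.000 18.000
    endloop
  endfacet
  facet normal 0.4838 -0.8380 0.2526
    outer loop
      vertex 5.868 0.076 0.000
      vertex 8.830 1.786 0.000
      vertex 5.000 5.000 18.000
    endloop
  endfacet
  facet normal 0.9092 -0.3310 0.2526
    outer loop
      vertex 8.830 1.786 0.000
      vertex 10.000 5.000 0.000
      vertex 5.000 5.000 18.000
    endloop
  endfacet
endsolid part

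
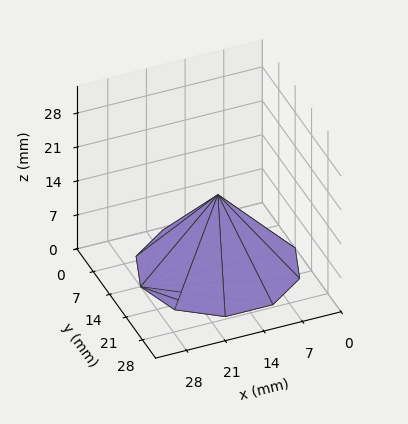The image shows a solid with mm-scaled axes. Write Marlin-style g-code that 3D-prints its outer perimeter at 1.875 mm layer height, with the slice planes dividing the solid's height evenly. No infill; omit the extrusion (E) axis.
Reading the render: the shape is a regular 10-sided pyramid, base circumscribed radius ≈ 14 mm, apex at z ≈ 15 mm (dimensions read to the nearest mm from the axis ticks). For the g-code, the solid's height is divided into equal slices at the stated Δz and each level perimeter traced with G1 moves after a G0 lift.

; perimeter-only toolpath
G21 ; units = mm
G90 ; absolute positioning
G28 ; home
; layer 1
G0 Z1.875
G0 X26.250 Y14.000
G1 X23.910 Y21.200
G1 X17.785 Y25.651
G1 X10.215 Y25.651
G1 X4.090 Y21.200
G1 X1.750 Y14.000
G1 X4.090 Y6.800
G1 X10.215 Y2.349
G1 X17.785 Y2.349
G1 X23.910 Y6.800
G1 X26.250 Y14.000
; layer 2
G0 Z3.750
G0 X24.500 Y14.000
G1 X22.495 Y20.172
G1 X17.245 Y23.986
G1 X10.755 Y23.986
G1 X5.505 Y20.172
G1 X3.500 Y14.000
G1 X5.505 Y7.828
G1 X10.755 Y4.014
G1 X17.245 Y4.014
G1 X22.495 Y7.828
G1 X24.500 Y14.000
; layer 3
G0 Z5.625
G0 X22.750 Y14.000
G1 X21.079 Y19.143
G1 X16.704 Y22.322
G1 X11.296 Y22.322
G1 X6.921 Y19.143
G1 X5.250 Y14.000
G1 X6.921 Y8.857
G1 X11.296 Y5.678
G1 X16.704 Y5.678
G1 X21.079 Y8.857
G1 X22.750 Y14.000
; layer 4
G0 Z7.500
G0 X21.000 Y14.000
G1 X19.663 Y18.114
G1 X16.163 Y20.657
G1 X11.837 Y20.657
G1 X8.337 Y18.114
G1 X7.000 Y14.000
G1 X8.337 Y9.886
G1 X11.837 Y7.343
G1 X16.163 Y7.343
G1 X19.663 Y9.886
G1 X21.000 Y14.000
; layer 5
G0 Z9.375
G0 X19.250 Y14.000
G1 X18.247 Y17.086
G1 X15.622 Y18.993
G1 X12.378 Y18.993
G1 X9.753 Y17.086
G1 X8.750 Y14.000
G1 X9.753 Y10.914
G1 X12.378 Y9.007
G1 X15.622 Y9.007
G1 X18.247 Y10.914
G1 X19.250 Y14.000
; layer 6
G0 Z11.250
G0 X17.500 Y14.000
G1 X16.831 Y16.057
G1 X15.082 Y17.329
G1 X12.918 Y17.329
G1 X11.168 Y16.057
G1 X10.500 Y14.000
G1 X11.168 Y11.943
G1 X12.918 Y10.671
G1 X15.082 Y10.671
G1 X16.831 Y11.943
G1 X17.500 Y14.000
; layer 7
G0 Z13.125
G0 X15.750 Y14.000
G1 X15.416 Y15.029
G1 X14.541 Y15.664
G1 X13.459 Y15.664
G1 X12.584 Y15.029
G1 X12.250 Y14.000
G1 X12.584 Y12.971
G1 X13.459 Y12.336
G1 X14.541 Y12.336
G1 X15.416 Y12.971
G1 X15.750 Y14.000
M2 ; end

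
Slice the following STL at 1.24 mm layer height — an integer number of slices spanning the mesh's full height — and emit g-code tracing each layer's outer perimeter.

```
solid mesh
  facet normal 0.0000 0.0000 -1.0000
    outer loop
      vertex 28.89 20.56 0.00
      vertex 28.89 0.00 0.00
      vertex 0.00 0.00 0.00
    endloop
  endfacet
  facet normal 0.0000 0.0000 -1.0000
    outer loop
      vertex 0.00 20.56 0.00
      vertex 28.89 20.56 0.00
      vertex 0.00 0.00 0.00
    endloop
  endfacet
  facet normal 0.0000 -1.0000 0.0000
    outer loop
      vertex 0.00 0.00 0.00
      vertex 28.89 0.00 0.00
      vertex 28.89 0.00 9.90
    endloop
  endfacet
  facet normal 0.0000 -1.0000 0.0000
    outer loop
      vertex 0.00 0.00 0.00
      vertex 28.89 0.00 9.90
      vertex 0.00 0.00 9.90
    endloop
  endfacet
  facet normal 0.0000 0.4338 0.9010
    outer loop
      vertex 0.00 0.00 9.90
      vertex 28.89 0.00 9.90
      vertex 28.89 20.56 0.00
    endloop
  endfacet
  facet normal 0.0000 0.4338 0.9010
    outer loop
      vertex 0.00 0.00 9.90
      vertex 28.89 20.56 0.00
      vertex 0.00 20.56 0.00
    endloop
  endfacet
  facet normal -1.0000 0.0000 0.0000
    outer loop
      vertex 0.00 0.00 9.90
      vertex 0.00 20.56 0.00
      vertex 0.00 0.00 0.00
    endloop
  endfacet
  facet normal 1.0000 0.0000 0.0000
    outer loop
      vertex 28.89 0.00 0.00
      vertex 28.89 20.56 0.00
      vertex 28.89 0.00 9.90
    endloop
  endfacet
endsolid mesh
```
; perimeter-only toolpath
G21 ; units = mm
G90 ; absolute positioning
G28 ; home
; layer 1
G0 Z1.24
G0 X0.00 Y0.00
G1 X28.89 Y0.00
G1 X28.89 Y17.99
G1 X0.00 Y17.99
G1 X0.00 Y0.00
; layer 2
G0 Z2.48
G0 X0.00 Y0.00
G1 X28.89 Y0.00
G1 X28.89 Y15.42
G1 X0.00 Y15.42
G1 X0.00 Y0.00
; layer 3
G0 Z3.71
G0 X0.00 Y0.00
G1 X28.89 Y0.00
G1 X28.89 Y12.85
G1 X0.00 Y12.85
G1 X0.00 Y0.00
; layer 4
G0 Z4.95
G0 X0.00 Y0.00
G1 X28.89 Y0.00
G1 X28.89 Y10.28
G1 X0.00 Y10.28
G1 X0.00 Y0.00
; layer 5
G0 Z6.19
G0 X0.00 Y0.00
G1 X28.89 Y0.00
G1 X28.89 Y7.71
G1 X0.00 Y7.71
G1 X0.00 Y0.00
; layer 6
G0 Z7.43
G0 X0.00 Y0.00
G1 X28.89 Y0.00
G1 X28.89 Y5.14
G1 X0.00 Y5.14
G1 X0.00 Y0.00
; layer 7
G0 Z8.66
G0 X0.00 Y0.00
G1 X28.89 Y0.00
G1 X28.89 Y2.57
G1 X0.00 Y2.57
G1 X0.00 Y0.00
M2 ; end

The solid is a wedge (ramp): 28.9 × 20.6 mm base, rising to 9.9 mm along the y=0 edge and sloping linearly to z=0 at y=20.6. Slicing at Δz = 1.24 mm — 8 equal slices spanning the solid's height, so layer i sits at z = i·h/8 — gives 7 non-empty perimeters. Each is a 4-segment closed polygon; G0 lifts to the layer z and rapids to the start vertex, then G1 traces the edges. The cross-section shrinks linearly with z (the slice at the apex is degenerate and omitted).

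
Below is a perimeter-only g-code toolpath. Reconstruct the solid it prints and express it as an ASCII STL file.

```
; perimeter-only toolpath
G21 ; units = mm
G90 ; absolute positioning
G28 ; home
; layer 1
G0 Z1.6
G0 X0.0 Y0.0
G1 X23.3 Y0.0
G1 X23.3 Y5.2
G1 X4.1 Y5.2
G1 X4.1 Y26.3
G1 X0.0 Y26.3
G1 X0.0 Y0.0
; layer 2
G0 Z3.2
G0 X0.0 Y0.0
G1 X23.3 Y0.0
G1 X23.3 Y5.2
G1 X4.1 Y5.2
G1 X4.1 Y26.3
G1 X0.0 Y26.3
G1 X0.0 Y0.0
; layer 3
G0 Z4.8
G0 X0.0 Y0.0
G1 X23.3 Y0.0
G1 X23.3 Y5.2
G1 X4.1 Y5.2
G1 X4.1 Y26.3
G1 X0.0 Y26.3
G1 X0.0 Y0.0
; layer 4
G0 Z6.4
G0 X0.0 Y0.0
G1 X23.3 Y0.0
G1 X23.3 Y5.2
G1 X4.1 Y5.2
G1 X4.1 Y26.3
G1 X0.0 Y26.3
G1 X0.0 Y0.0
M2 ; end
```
solid part
  facet normal 0.0000 0.0000 -1.0000
    outer loop
      vertex 23.3 5.2 0.0
      vertex 23.3 0.0 0.0
      vertex 0.0 0.0 0.0
    endloop
  endfacet
  facet normal 0.0000 0.0000 -1.0000
    outer loop
      vertex 4.1 5.2 0.0
      vertex 23.3 5.2 0.0
      vertex 0.0 0.0 0.0
    endloop
  endfacet
  facet normal 0.0000 0.0000 -1.0000
    outer loop
      vertex 4.1 26.3 0.0
      vertex 4.1 5.2 0.0
      vertex 0.0 0.0 0.0
    endloop
  endfacet
  facet normal 0.0000 0.0000 -1.0000
    outer loop
      vertex 0.0 26.3 0.0
      vertex 4.1 26.3 0.0
      vertex 0.0 0.0 0.0
    endloop
  endfacet
  facet normal 0.0000 0.0000 1.0000
    outer loop
      vertex 0.0 0.0 6.4
      vertex 23.3 0.0 6.4
      vertex 23.3 5.2 6.4
    endloop
  endfacet
  facet normal 0.0000 0.0000 1.0000
    outer loop
      vertex 0.0 0.0 6.4
      vertex 23.3 5.2 6.4
      vertex 4.1 5.2 6.4
    endloop
  endfacet
  facet normal 0.0000 0.0000 1.0000
    outer loop
      vertex 0.0 0.0 6.4
      vertex 4.1 5.2 6.4
      vertex 4.1 26.3 6.4
    endloop
  endfacet
  facet normal 0.0000 0.0000 1.0000
    outer loop
      vertex 0.0 0.0 6.4
      vertex 4.1 26.3 6.4
      vertex 0.0 26.3 6.4
    endloop
  endfacet
  facet normal 0.0000 -1.0000 0.0000
    outer loop
      vertex 0.0 0.0 0.0
      vertex 23.3 0.0 0.0
      vertex 23.3 0.0 6.4
    endloop
  endfacet
  facet normal 0.0000 -1.0000 0.0000
    outer loop
      vertex 0.0 0.0 0.0
      vertex 23.3 0.0 6.4
      vertex 0.0 0.0 6.4
    endloop
  endfacet
  facet normal 1.0000 0.0000 0.0000
    outer loop
      vertex 23.3 0.0 0.0
      vertex 23.3 5.2 0.0
      vertex 23.3 5.2 6.4
    endloop
  endfacet
  facet normal 1.0000 0.0000 0.0000
    outer loop
      vertex 23.3 0.0 0.0
      vertex 23.3 5.2 6.4
      vertex 23.3 0.0 6.4
    endloop
  endfacet
  facet normal 0.0000 1.0000 0.0000
    outer loop
      vertex 23.3 5.2 0.0
      vertex 4.1 5.2 0.0
      vertex 4.1 5.2 6.4
    endloop
  endfacet
  facet normal 0.0000 1.0000 0.0000
    outer loop
      vertex 23.3 5.2 0.0
      vertex 4.1 5.2 6.4
      vertex 23.3 5.2 6.4
    endloop
  endfacet
  facet normal 1.0000 0.0000 0.0000
    outer loop
      vertex 4.1 5.2 0.0
      vertex 4.1 26.3 0.0
      vertex 4.1 26.3 6.4
    endloop
  endfacet
  facet normal 1.0000 0.0000 0.0000
    outer loop
      vertex 4.1 5.2 0.0
      vertex 4.1 26.3 6.4
      vertex 4.1 5.2 6.4
    endloop
  endfacet
  facet normal 0.0000 1.0000 0.0000
    outer loop
      vertex 4.1 26.3 0.0
      vertex 0.0 26.3 0.0
      vertex 0.0 26.3 6.4
    endloop
  endfacet
  facet normal 0.0000 1.0000 0.0000
    outer loop
      vertex 4.1 26.3 0.0
      vertex 0.0 26.3 6.4
      vertex 4.1 26.3 6.4
    endloop
  endfacet
  facet normal -1.0000 0.0000 0.0000
    outer loop
      vertex 0.0 26.3 0.0
      vertex 0.0 0.0 0.0
      vertex 0.0 0.0 6.4
    endloop
  endfacet
  facet normal -1.0000 0.0000 0.0000
    outer loop
      vertex 0.0 26.3 0.0
      vertex 0.0 0.0 6.4
      vertex 0.0 26.3 6.4
    endloop
  endfacet
endsolid part

The G0 Z moves step by Δz≈1.6 mm. Every layer's G1 loop is the same polygon, so the solid is a straight extrusion of it from z=0 to z≈6.4. Closing with flat bottom and top caps and triangulating gives 20 facets — an L-shaped prism: outer 23.3 × 26.3 mm, arm thicknesses ≈ 5.2 mm (horizontal) and 4.1 mm (vertical), extruded 6.4 mm in z.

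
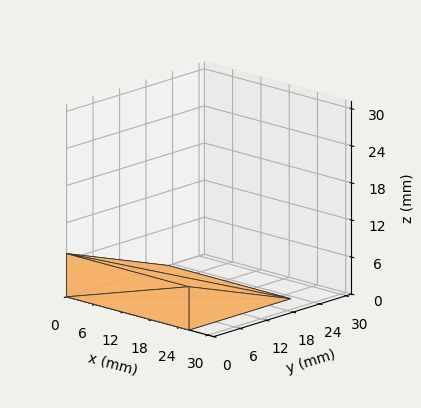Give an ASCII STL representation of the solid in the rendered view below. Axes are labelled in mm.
Reading the render: the shape is a wedge (ramp): 26 × 23 mm base, rising to 7 mm along the y=0 edge and sloping linearly to z=0 at y=23 (dimensions read to the nearest mm from the axis ticks). For the STL, each face is triangulated and given an outward normal.

solid part
  facet normal 0.0000 0.0000 -1.0000
    outer loop
      vertex 26.00 23.00 0.00
      vertex 26.00 0.00 0.00
      vertex 0.00 0.00 0.00
    endloop
  endfacet
  facet normal 0.0000 0.0000 -1.0000
    outer loop
      vertex 0.00 23.00 0.00
      vertex 26.00 23.00 0.00
      vertex 0.00 0.00 0.00
    endloop
  endfacet
  facet normal 0.0000 -1.0000 0.0000
    outer loop
      vertex 0.00 0.00 0.00
      vertex 26.00 0.00 0.00
      vertex 26.00 0.00 7.00
    endloop
  endfacet
  facet normal 0.0000 -1.0000 0.0000
    outer loop
      vertex 0.00 0.00 0.00
      vertex 26.00 0.00 7.00
      vertex 0.00 0.00 7.00
    endloop
  endfacet
  facet normal 0.0000 0.2912 0.9567
    outer loop
      vertex 0.00 0.00 7.00
      vertex 26.00 0.00 7.00
      vertex 26.00 23.00 0.00
    endloop
  endfacet
  facet normal 0.0000 0.2912 0.9567
    outer loop
      vertex 0.00 0.00 7.00
      vertex 26.00 23.00 0.00
      vertex 0.00 23.00 0.00
    endloop
  endfacet
  facet normal -1.0000 0.0000 0.0000
    outer loop
      vertex 0.00 0.00 7.00
      vertex 0.00 23.00 0.00
      vertex 0.00 0.00 0.00
    endloop
  endfacet
  facet normal 1.0000 0.0000 0.0000
    outer loop
      vertex 26.00 0.00 0.00
      vertex 26.00 23.00 0.00
      vertex 26.00 0.00 7.00
    endloop
  endfacet
endsolid part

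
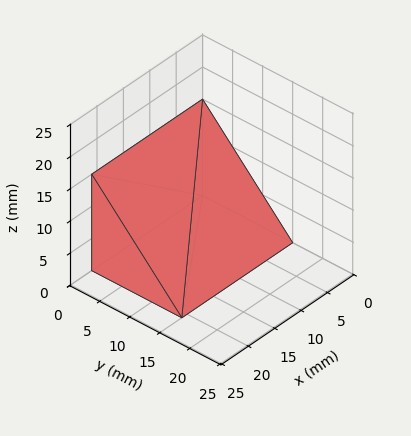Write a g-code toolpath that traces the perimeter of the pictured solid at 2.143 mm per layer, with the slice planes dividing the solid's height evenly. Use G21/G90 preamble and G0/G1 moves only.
Reading the render: the shape is a wedge (ramp): 21 × 15 mm base, rising to 15 mm along the y=0 edge and sloping linearly to z=0 at y=15 (dimensions read to the nearest mm from the axis ticks). For the g-code, the solid's height is divided into equal slices at the stated Δz and each level perimeter traced with G1 moves after a G0 lift.

; perimeter-only toolpath
G21 ; units = mm
G90 ; absolute positioning
G28 ; home
; layer 1
G0 Z2.143
G0 X0.000 Y0.000
G1 X21.000 Y0.000
G1 X21.000 Y12.857
G1 X0.000 Y12.857
G1 X0.000 Y0.000
; layer 2
G0 Z4.286
G0 X0.000 Y0.000
G1 X21.000 Y0.000
G1 X21.000 Y10.714
G1 X0.000 Y10.714
G1 X0.000 Y0.000
; layer 3
G0 Z6.429
G0 X0.000 Y0.000
G1 X21.000 Y0.000
G1 X21.000 Y8.571
G1 X0.000 Y8.571
G1 X0.000 Y0.000
; layer 4
G0 Z8.571
G0 X0.000 Y0.000
G1 X21.000 Y0.000
G1 X21.000 Y6.429
G1 X0.000 Y6.429
G1 X0.000 Y0.000
; layer 5
G0 Z10.714
G0 X0.000 Y0.000
G1 X21.000 Y0.000
G1 X21.000 Y4.286
G1 X0.000 Y4.286
G1 X0.000 Y0.000
; layer 6
G0 Z12.857
G0 X0.000 Y0.000
G1 X21.000 Y0.000
G1 X21.000 Y2.143
G1 X0.000 Y2.143
G1 X0.000 Y0.000
M2 ; end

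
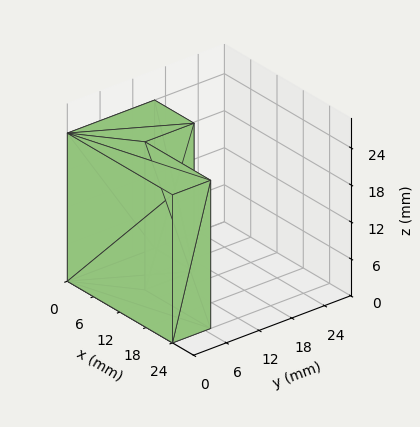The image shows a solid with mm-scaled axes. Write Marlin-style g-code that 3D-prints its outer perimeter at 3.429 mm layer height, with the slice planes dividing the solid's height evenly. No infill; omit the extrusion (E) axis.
Reading the render: the shape is an L-shaped prism: outer 24 × 16 mm, arm thicknesses ≈ 7 mm (horizontal) and 9 mm (vertical), extruded 24 mm in z (dimensions read to the nearest mm from the axis ticks). For the g-code, the solid's height is divided into equal slices at the stated Δz and each level perimeter traced with G1 moves after a G0 lift.

; perimeter-only toolpath
G21 ; units = mm
G90 ; absolute positioning
G28 ; home
; layer 1
G0 Z3.429
G0 X0.000 Y0.000
G1 X24.000 Y0.000
G1 X24.000 Y7.000
G1 X9.000 Y7.000
G1 X9.000 Y16.000
G1 X0.000 Y16.000
G1 X0.000 Y0.000
; layer 2
G0 Z6.857
G0 X0.000 Y0.000
G1 X24.000 Y0.000
G1 X24.000 Y7.000
G1 X9.000 Y7.000
G1 X9.000 Y16.000
G1 X0.000 Y16.000
G1 X0.000 Y0.000
; layer 3
G0 Z10.286
G0 X0.000 Y0.000
G1 X24.000 Y0.000
G1 X24.000 Y7.000
G1 X9.000 Y7.000
G1 X9.000 Y16.000
G1 X0.000 Y16.000
G1 X0.000 Y0.000
; layer 4
G0 Z13.714
G0 X0.000 Y0.000
G1 X24.000 Y0.000
G1 X24.000 Y7.000
G1 X9.000 Y7.000
G1 X9.000 Y16.000
G1 X0.000 Y16.000
G1 X0.000 Y0.000
; layer 5
G0 Z17.143
G0 X0.000 Y0.000
G1 X24.000 Y0.000
G1 X24.000 Y7.000
G1 X9.000 Y7.000
G1 X9.000 Y16.000
G1 X0.000 Y16.000
G1 X0.000 Y0.000
; layer 6
G0 Z20.571
G0 X0.000 Y0.000
G1 X24.000 Y0.000
G1 X24.000 Y7.000
G1 X9.000 Y7.000
G1 X9.000 Y16.000
G1 X0.000 Y16.000
G1 X0.000 Y0.000
; layer 7
G0 Z24.000
G0 X0.000 Y0.000
G1 X24.000 Y0.000
G1 X24.000 Y7.000
G1 X9.000 Y7.000
G1 X9.000 Y16.000
G1 X0.000 Y16.000
G1 X0.000 Y0.000
M2 ; end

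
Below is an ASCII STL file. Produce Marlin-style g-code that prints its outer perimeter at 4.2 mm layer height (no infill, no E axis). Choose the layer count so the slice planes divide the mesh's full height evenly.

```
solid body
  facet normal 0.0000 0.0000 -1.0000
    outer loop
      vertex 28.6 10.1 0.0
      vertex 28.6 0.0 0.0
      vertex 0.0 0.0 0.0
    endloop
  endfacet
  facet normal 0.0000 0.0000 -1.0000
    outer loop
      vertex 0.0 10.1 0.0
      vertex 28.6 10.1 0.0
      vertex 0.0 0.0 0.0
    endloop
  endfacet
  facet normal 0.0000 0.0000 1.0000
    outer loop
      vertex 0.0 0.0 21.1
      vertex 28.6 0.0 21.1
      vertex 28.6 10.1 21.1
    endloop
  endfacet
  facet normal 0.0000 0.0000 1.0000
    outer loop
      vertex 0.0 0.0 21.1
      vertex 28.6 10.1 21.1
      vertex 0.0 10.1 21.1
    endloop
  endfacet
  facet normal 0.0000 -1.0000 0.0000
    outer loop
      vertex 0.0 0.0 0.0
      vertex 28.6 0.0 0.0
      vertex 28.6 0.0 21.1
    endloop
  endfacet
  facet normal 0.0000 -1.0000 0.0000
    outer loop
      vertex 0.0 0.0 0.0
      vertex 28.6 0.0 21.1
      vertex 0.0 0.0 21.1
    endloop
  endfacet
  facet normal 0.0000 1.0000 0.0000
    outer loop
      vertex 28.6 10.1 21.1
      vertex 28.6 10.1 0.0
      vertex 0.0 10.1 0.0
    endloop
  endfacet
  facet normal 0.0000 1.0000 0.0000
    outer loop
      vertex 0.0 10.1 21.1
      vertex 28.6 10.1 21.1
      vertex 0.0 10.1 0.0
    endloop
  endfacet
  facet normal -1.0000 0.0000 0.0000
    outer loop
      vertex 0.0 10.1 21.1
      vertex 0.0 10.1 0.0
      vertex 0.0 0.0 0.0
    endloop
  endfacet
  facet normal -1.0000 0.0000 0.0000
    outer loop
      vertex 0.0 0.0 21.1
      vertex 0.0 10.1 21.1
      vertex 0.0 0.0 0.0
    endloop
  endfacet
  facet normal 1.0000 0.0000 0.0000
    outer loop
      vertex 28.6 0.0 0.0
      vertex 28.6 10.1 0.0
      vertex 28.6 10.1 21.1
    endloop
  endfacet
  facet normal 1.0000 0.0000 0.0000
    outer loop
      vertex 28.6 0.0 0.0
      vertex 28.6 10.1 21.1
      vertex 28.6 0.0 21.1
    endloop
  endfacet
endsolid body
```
; perimeter-only toolpath
G21 ; units = mm
G90 ; absolute positioning
G28 ; home
; layer 1
G0 Z4.2
G0 X0.0 Y0.0
G1 X28.6 Y0.0
G1 X28.6 Y10.1
G1 X0.0 Y10.1
G1 X0.0 Y0.0
; layer 2
G0 Z8.4
G0 X0.0 Y0.0
G1 X28.6 Y0.0
G1 X28.6 Y10.1
G1 X0.0 Y10.1
G1 X0.0 Y0.0
; layer 3
G0 Z12.7
G0 X0.0 Y0.0
G1 X28.6 Y0.0
G1 X28.6 Y10.1
G1 X0.0 Y10.1
G1 X0.0 Y0.0
; layer 4
G0 Z16.9
G0 X0.0 Y0.0
G1 X28.6 Y0.0
G1 X28.6 Y10.1
G1 X0.0 Y10.1
G1 X0.0 Y0.0
; layer 5
G0 Z21.1
G0 X0.0 Y0.0
G1 X28.6 Y0.0
G1 X28.6 Y10.1
G1 X0.0 Y10.1
G1 X0.0 Y0.0
M2 ; end

The solid is a rectangular box, roughly 28.6 × 10.1 mm footprint and 21.1 mm tall. Slicing at Δz = 4.2 mm — 5 equal slices spanning the solid's height, so layer i sits at z = i·h/5 — gives 5 non-empty perimeters. Each is a 4-segment closed polygon; G0 lifts to the layer z and rapids to the start vertex, then G1 traces the edges.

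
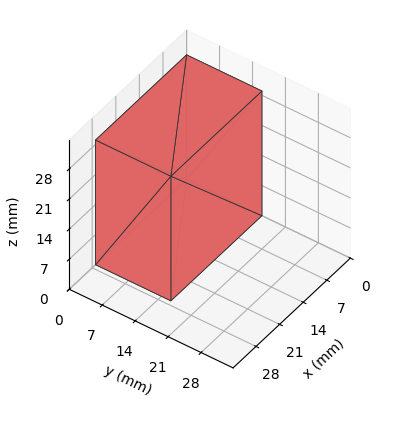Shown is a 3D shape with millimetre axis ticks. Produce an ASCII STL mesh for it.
Reading the render: the shape is a rectangular box, roughly 27 × 16 mm footprint and 29 mm tall (dimensions read to the nearest mm from the axis ticks). For the STL, each face is triangulated and given an outward normal.

solid part
  facet normal 0.0000 0.0000 -1.0000
    outer loop
      vertex 27.00 16.00 0.00
      vertex 27.00 0.00 0.00
      vertex 0.00 0.00 0.00
    endloop
  endfacet
  facet normal 0.0000 0.0000 -1.0000
    outer loop
      vertex 0.00 16.00 0.00
      vertex 27.00 16.00 0.00
      vertex 0.00 0.00 0.00
    endloop
  endfacet
  facet normal 0.0000 0.0000 1.0000
    outer loop
      vertex 0.00 0.00 29.00
      vertex 27.00 0.00 29.00
      vertex 27.00 16.00 29.00
    endloop
  endfacet
  facet normal 0.0000 0.0000 1.0000
    outer loop
      vertex 0.00 0.00 29.00
      vertex 27.00 16.00 29.00
      vertex 0.00 16.00 29.00
    endloop
  endfacet
  facet normal 0.0000 -1.0000 0.0000
    outer loop
      vertex 0.00 0.00 0.00
      vertex 27.00 0.00 0.00
      vertex 27.00 0.00 29.00
    endloop
  endfacet
  facet normal 0.0000 -1.0000 0.0000
    outer loop
      vertex 0.00 0.00 0.00
      vertex 27.00 0.00 29.00
      vertex 0.00 0.00 29.00
    endloop
  endfacet
  facet normal 0.0000 1.0000 0.0000
    outer loop
      vertex 27.00 16.00 29.00
      vertex 27.00 16.00 0.00
      vertex 0.00 16.00 0.00
    endloop
  endfacet
  facet normal 0.0000 1.0000 0.0000
    outer loop
      vertex 0.00 16.00 29.00
      vertex 27.00 16.00 29.00
      vertex 0.00 16.00 0.00
    endloop
  endfacet
  facet normal -1.0000 0.0000 0.0000
    outer loop
      vertex 0.00 16.00 29.00
      vertex 0.00 16.00 0.00
      vertex 0.00 0.00 0.00
    endloop
  endfacet
  facet normal -1.0000 0.0000 0.0000
    outer loop
      vertex 0.00 0.00 29.00
      vertex 0.00 16.00 29.00
      vertex 0.00 0.00 0.00
    endloop
  endfacet
  facet normal 1.0000 0.0000 0.0000
    outer loop
      vertex 27.00 0.00 0.00
      vertex 27.00 16.00 0.00
      vertex 27.00 16.00 29.00
    endloop
  endfacet
  facet normal 1.0000 0.0000 0.0000
    outer loop
      vertex 27.00 0.00 0.00
      vertex 27.00 16.00 29.00
      vertex 27.00 0.00 29.00
    endloop
  endfacet
endsolid part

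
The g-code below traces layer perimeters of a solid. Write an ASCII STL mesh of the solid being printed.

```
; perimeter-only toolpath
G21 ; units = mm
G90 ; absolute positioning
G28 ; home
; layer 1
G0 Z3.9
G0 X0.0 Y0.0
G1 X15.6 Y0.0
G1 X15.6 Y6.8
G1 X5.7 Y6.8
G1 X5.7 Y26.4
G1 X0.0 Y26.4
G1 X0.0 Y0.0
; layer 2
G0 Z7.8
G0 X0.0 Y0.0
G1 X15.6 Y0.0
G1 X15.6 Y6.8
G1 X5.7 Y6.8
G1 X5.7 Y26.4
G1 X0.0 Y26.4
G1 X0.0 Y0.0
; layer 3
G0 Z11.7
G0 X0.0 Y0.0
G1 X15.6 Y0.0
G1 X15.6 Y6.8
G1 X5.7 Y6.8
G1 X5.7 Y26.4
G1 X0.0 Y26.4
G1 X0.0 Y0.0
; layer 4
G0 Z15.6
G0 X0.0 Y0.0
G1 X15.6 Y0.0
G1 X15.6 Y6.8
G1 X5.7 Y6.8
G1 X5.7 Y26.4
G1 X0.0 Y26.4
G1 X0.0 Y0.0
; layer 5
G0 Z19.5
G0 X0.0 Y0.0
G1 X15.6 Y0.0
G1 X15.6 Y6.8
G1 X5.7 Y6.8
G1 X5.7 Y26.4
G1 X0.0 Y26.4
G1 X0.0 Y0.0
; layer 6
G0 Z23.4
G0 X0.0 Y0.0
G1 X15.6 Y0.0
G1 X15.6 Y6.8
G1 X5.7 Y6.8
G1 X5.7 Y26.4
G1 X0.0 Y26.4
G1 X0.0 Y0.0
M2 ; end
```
solid part
  facet normal 0.0000 0.0000 -1.0000
    outer loop
      vertex 15.6 6.8 0.0
      vertex 15.6 0.0 0.0
      vertex 0.0 0.0 0.0
    endloop
  endfacet
  facet normal 0.0000 0.0000 -1.0000
    outer loop
      vertex 5.7 6.8 0.0
      vertex 15.6 6.8 0.0
      vertex 0.0 0.0 0.0
    endloop
  endfacet
  facet normal 0.0000 0.0000 -1.0000
    outer loop
      vertex 5.7 26.4 0.0
      vertex 5.7 6.8 0.0
      vertex 0.0 0.0 0.0
    endloop
  endfacet
  facet normal 0.0000 0.0000 -1.0000
    outer loop
      vertex 0.0 26.4 0.0
      vertex 5.7 26.4 0.0
      vertex 0.0 0.0 0.0
    endloop
  endfacet
  facet normal 0.0000 0.0000 1.0000
    outer loop
      vertex 0.0 0.0 23.4
      vertex 15.6 0.0 23.4
      vertex 15.6 6.8 23.4
    endloop
  endfacet
  facet normal 0.0000 0.0000 1.0000
    outer loop
      vertex 0.0 0.0 23.4
      vertex 15.6 6.8 23.4
      vertex 5.7 6.8 23.4
    endloop
  endfacet
  facet normal 0.0000 0.0000 1.0000
    outer loop
      vertex 0.0 0.0 23.4
      vertex 5.7 6.8 23.4
      vertex 5.7 26.4 23.4
    endloop
  endfacet
  facet normal 0.0000 0.0000 1.0000
    outer loop
      vertex 0.0 0.0 23.4
      vertex 5.7 26.4 23.4
      vertex 0.0 26.4 23.4
    endloop
  endfacet
  facet normal 0.0000 -1.0000 0.0000
    outer loop
      vertex 0.0 0.0 0.0
      vertex 15.6 0.0 0.0
      vertex 15.6 0.0 23.4
    endloop
  endfacet
  facet normal 0.0000 -1.0000 0.0000
    outer loop
      vertex 0.0 0.0 0.0
      vertex 15.6 0.0 23.4
      vertex 0.0 0.0 23.4
    endloop
  endfacet
  facet normal 1.0000 0.0000 0.0000
    outer loop
      vertex 15.6 0.0 0.0
      vertex 15.6 6.8 0.0
      vertex 15.6 6.8 23.4
    endloop
  endfacet
  facet normal 1.0000 0.0000 0.0000
    outer loop
      vertex 15.6 0.0 0.0
      vertex 15.6 6.8 23.4
      vertex 15.6 0.0 23.4
    endloop
  endfacet
  facet normal 0.0000 1.0000 0.0000
    outer loop
      vertex 15.6 6.8 0.0
      vertex 5.7 6.8 0.0
      vertex 5.7 6.8 23.4
    endloop
  endfacet
  facet normal 0.0000 1.0000 0.0000
    outer loop
      vertex 15.6 6.8 0.0
      vertex 5.7 6.8 23.4
      vertex 15.6 6.8 23.4
    endloop
  endfacet
  facet normal 1.0000 0.0000 0.0000
    outer loop
      vertex 5.7 6.8 0.0
      vertex 5.7 26.4 0.0
      vertex 5.7 26.4 23.4
    endloop
  endfacet
  facet normal 1.0000 0.0000 0.0000
    outer loop
      vertex 5.7 6.8 0.0
      vertex 5.7 26.4 23.4
      vertex 5.7 6.8 23.4
    endloop
  endfacet
  facet normal 0.0000 1.0000 0.0000
    outer loop
      vertex 5.7 26.4 0.0
      vertex 0.0 26.4 0.0
      vertex 0.0 26.4 23.4
    endloop
  endfacet
  facet normal 0.0000 1.0000 0.0000
    outer loop
      vertex 5.7 26.4 0.0
      vertex 0.0 26.4 23.4
      vertex 5.7 26.4 23.4
    endloop
  endfacet
  facet normal -1.0000 0.0000 0.0000
    outer loop
      vertex 0.0 26.4 0.0
      vertex 0.0 0.0 0.0
      vertex 0.0 0.0 23.4
    endloop
  endfacet
  facet normal -1.0000 0.0000 0.0000
    outer loop
      vertex 0.0 26.4 0.0
      vertex 0.0 0.0 23.4
      vertex 0.0 26.4 23.4
    endloop
  endfacet
endsolid part

The G0 Z moves step by Δz≈3.9 mm. Every layer's G1 loop is the same polygon, so the solid is a straight extrusion of it from z=0 to z≈23.4. Closing with flat bottom and top caps and triangulating gives 20 facets — an L-shaped prism: outer 15.6 × 26.4 mm, arm thicknesses ≈ 6.8 mm (horizontal) and 5.7 mm (vertical), extruded 23.4 mm in z.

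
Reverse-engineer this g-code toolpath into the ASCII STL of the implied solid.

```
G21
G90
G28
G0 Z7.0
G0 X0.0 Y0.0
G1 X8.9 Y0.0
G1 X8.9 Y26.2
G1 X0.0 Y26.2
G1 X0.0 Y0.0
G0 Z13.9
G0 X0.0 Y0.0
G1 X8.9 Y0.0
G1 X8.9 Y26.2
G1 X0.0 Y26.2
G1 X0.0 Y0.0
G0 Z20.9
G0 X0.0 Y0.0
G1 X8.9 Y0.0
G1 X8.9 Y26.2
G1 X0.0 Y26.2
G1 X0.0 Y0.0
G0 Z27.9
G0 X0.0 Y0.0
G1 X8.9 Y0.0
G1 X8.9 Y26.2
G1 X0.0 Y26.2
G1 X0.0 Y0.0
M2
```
solid part
  facet normal 0.0000 0.0000 -1.0000
    outer loop
      vertex 8.9 26.2 0.0
      vertex 8.9 0.0 0.0
      vertex 0.0 0.0 0.0
    endloop
  endfacet
  facet normal 0.0000 0.0000 -1.0000
    outer loop
      vertex 0.0 26.2 0.0
      vertex 8.9 26.2 0.0
      vertex 0.0 0.0 0.0
    endloop
  endfacet
  facet normal 0.0000 0.0000 1.0000
    outer loop
      vertex 0.0 0.0 27.9
      vertex 8.9 0.0 27.9
      vertex 8.9 26.2 27.9
    endloop
  endfacet
  facet normal 0.0000 0.0000 1.0000
    outer loop
      vertex 0.0 0.0 27.9
      vertex 8.9 26.2 27.9
      vertex 0.0 26.2 27.9
    endloop
  endfacet
  facet normal 0.0000 -1.0000 0.0000
    outer loop
      vertex 0.0 0.0 0.0
      vertex 8.9 0.0 0.0
      vertex 8.9 0.0 27.9
    endloop
  endfacet
  facet normal 0.0000 -1.0000 0.0000
    outer loop
      vertex 0.0 0.0 0.0
      vertex 8.9 0.0 27.9
      vertex 0.0 0.0 27.9
    endloop
  endfacet
  facet normal 0.0000 1.0000 0.0000
    outer loop
      vertex 8.9 26.2 27.9
      vertex 8.9 26.2 0.0
      vertex 0.0 26.2 0.0
    endloop
  endfacet
  facet normal 0.0000 1.0000 0.0000
    outer loop
      vertex 0.0 26.2 27.9
      vertex 8.9 26.2 27.9
      vertex 0.0 26.2 0.0
    endloop
  endfacet
  facet normal -1.0000 0.0000 0.0000
    outer loop
      vertex 0.0 26.2 27.9
      vertex 0.0 26.2 0.0
      vertex 0.0 0.0 0.0
    endloop
  endfacet
  facet normal -1.0000 0.0000 0.0000
    outer loop
      vertex 0.0 0.0 27.9
      vertex 0.0 26.2 27.9
      vertex 0.0 0.0 0.0
    endloop
  endfacet
  facet normal 1.0000 0.0000 0.0000
    outer loop
      vertex 8.9 0.0 0.0
      vertex 8.9 26.2 0.0
      vertex 8.9 26.2 27.9
    endloop
  endfacet
  facet normal 1.0000 0.0000 0.0000
    outer loop
      vertex 8.9 0.0 0.0
      vertex 8.9 26.2 27.9
      vertex 8.9 0.0 27.9
    endloop
  endfacet
endsolid part

The G0 Z moves step by Δz≈7.0 mm. Every layer's G1 loop is the same polygon, so the solid is a straight extrusion of it from z=0 to z≈27.9. Closing with flat bottom and top caps and triangulating gives 12 facets — a rectangular box, roughly 8.9 × 26.2 mm footprint and 27.9 mm tall.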